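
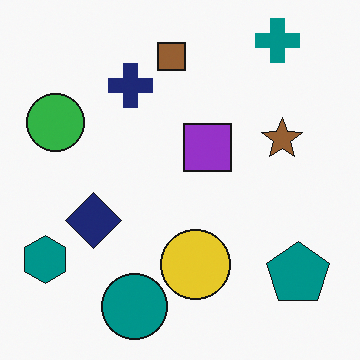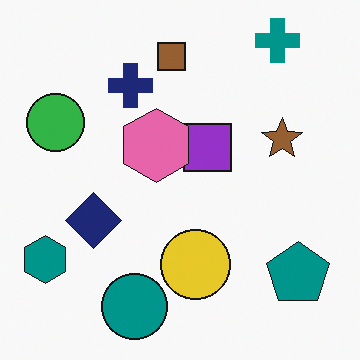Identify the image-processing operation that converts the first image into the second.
The second image is the first overlaid with an additional pink hexagon.

A pink hexagon appears in the second image that is absent from the first.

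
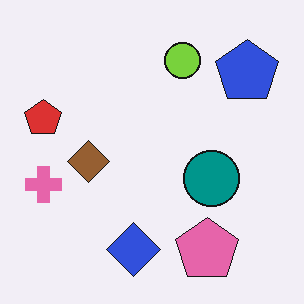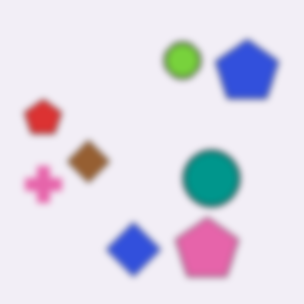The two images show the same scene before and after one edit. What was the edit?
The transformation is: moderately blurred.

Shape edges and outlines are uniformly softened across the whole image.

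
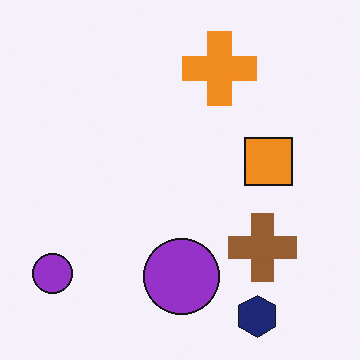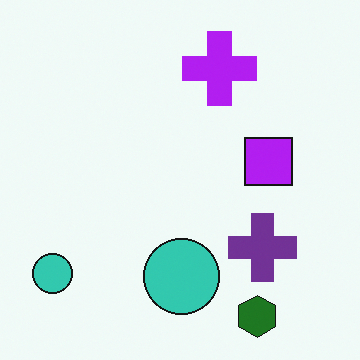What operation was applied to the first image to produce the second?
The image was hue-shifted by a large amount.

Every shape's color has rotated by the same amount around the hue wheel — a uniform hue shift.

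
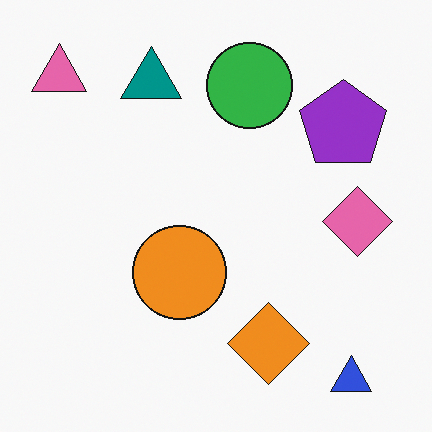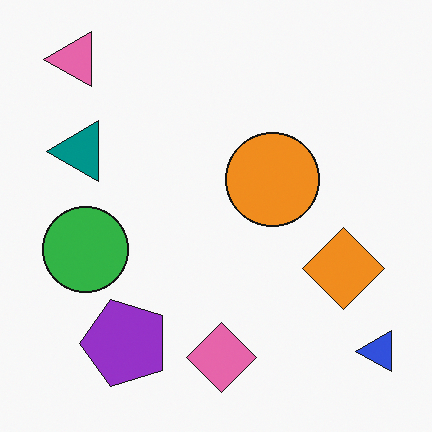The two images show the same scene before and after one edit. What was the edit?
The image was transposed (reflected across the top-left ↔ bottom-right diagonal).

Shapes have swapped their row and column positions — what was in the top-right is now in the bottom-left — a diagonal reflection.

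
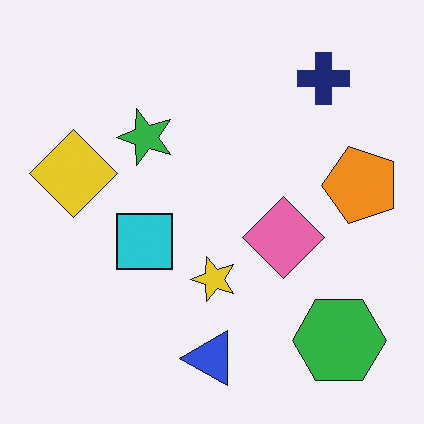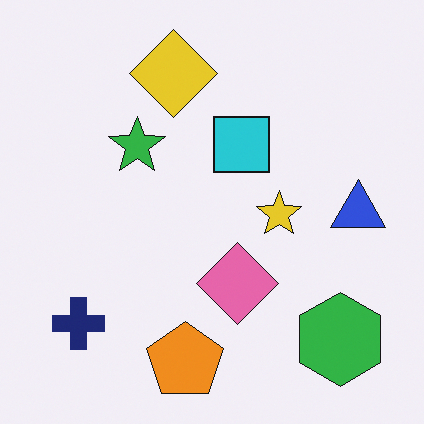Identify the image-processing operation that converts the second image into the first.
The first image is the second transposed (reflected across the top-left ↔ bottom-right diagonal).

Shapes have swapped their row and column positions — what was in the top-right is now in the bottom-left — a diagonal reflection.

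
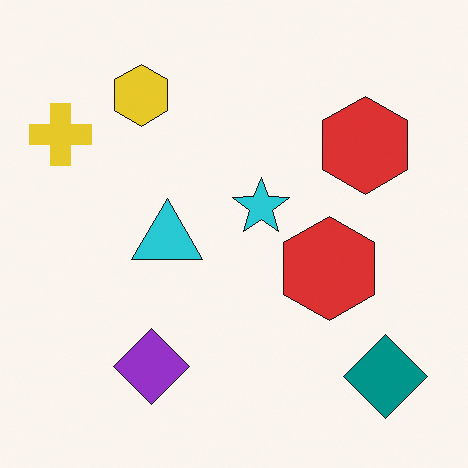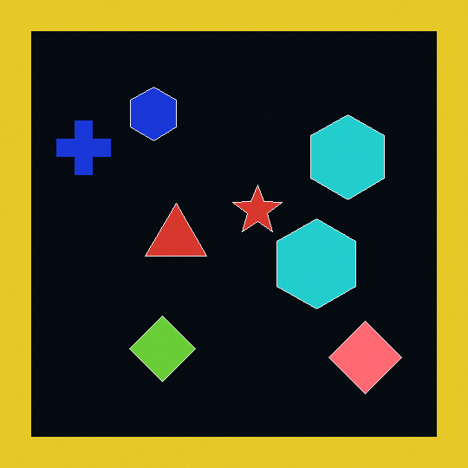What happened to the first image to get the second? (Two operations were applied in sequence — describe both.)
The second image is the first color-inverted (negative), then framed with a yellow border.

The light background has become dark and every shape's color is its complement — a photographic negative. A solid yellow frame runs around the edge of the second image, with the content slightly shrunk inside it.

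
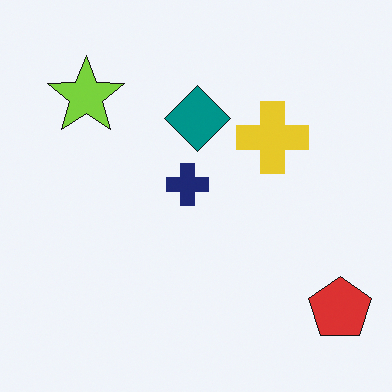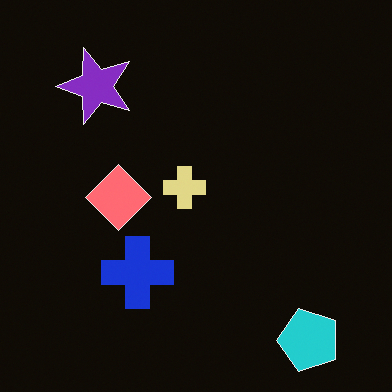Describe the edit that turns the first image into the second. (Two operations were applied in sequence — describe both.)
The second image is the first color-inverted (negative), then transposed (reflected across the top-left ↔ bottom-right diagonal).

The light background has become dark and every shape's color is its complement — a photographic negative. Shapes have swapped their row and column positions — what was in the top-right is now in the bottom-left — a diagonal reflection.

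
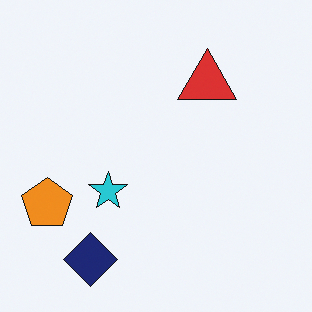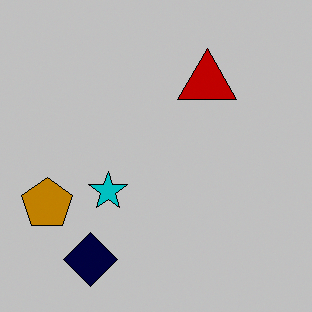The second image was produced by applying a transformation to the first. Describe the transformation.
This is the original image aggressively posterized.

Each flat color has snapped to a coarser quantized level — most visibly, the near-white background has dropped to a flat grey.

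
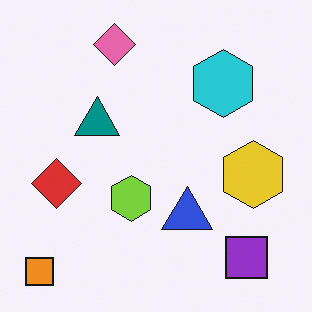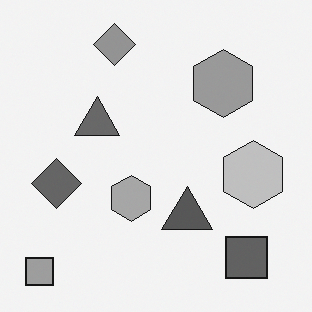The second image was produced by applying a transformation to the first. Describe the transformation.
Converted to grayscale.

All color is removed — every shape is now a shade of grey.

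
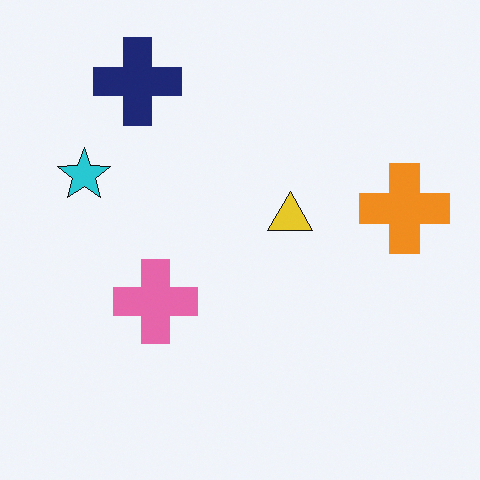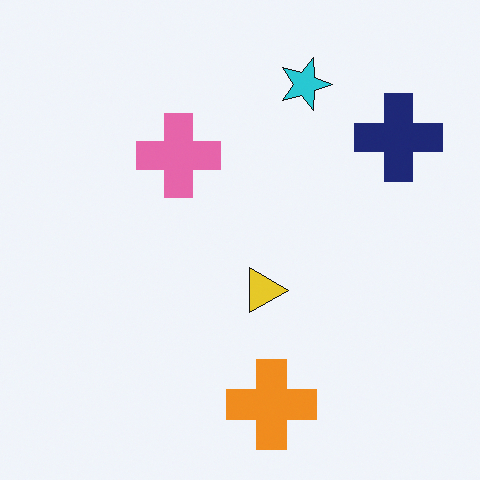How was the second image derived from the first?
The transformation is: rotated 90° clockwise.

The navy cross sits in the top-left of the first image and the top-right of the second — consistent with a whole-image 90° clockwise rotation.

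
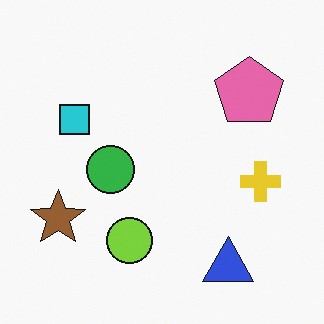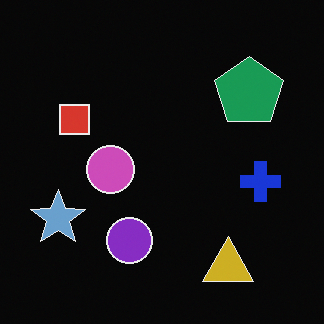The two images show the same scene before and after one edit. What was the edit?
This is the original image color-inverted (negative).

The light background has become dark and every shape's color is its complement — a photographic negative.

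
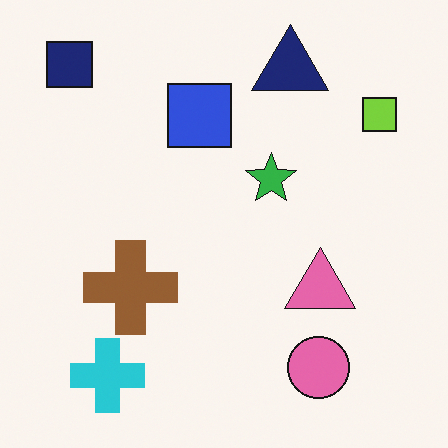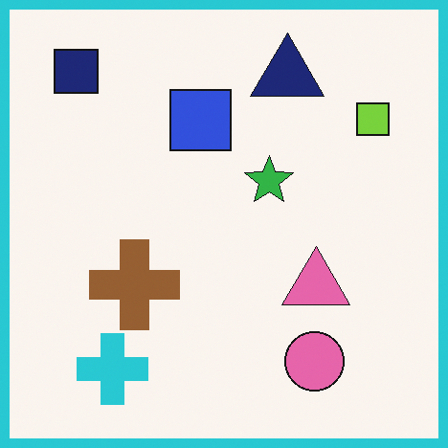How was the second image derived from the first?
It was framed with a cyan border.

A solid cyan frame runs around the edge of the second image, with the content slightly shrunk inside it.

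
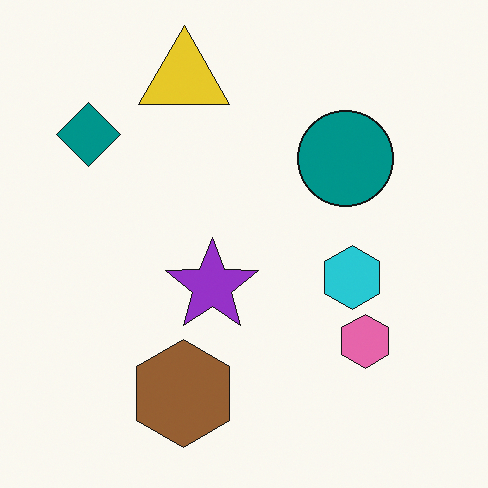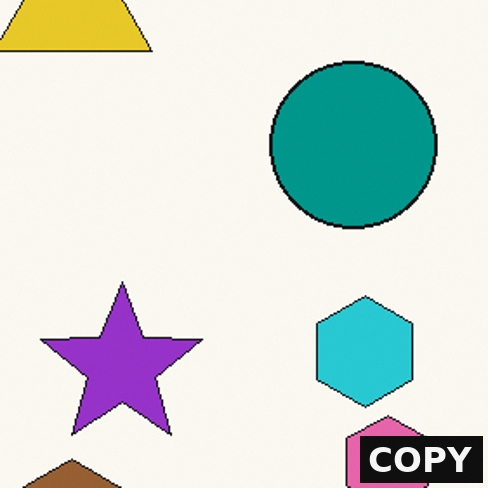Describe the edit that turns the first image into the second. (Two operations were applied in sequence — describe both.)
It was cropped to a noticeably smaller region and rescaled, then watermarked with the text "COPY" in the lower-right corner.

The visible shapes are larger and the field of view is narrower; shapes near the original edges may be partly or wholly outside the frame — a crop-and-rescale. A dark label reading "COPY" appears in the lower-right corner.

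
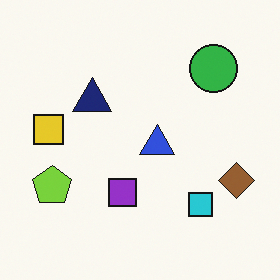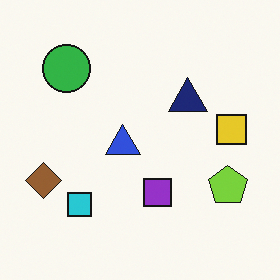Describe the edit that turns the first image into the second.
It was flipped horizontally (left ↔ right).

The brown diamond is in the right of the first image and the left of the second — shapes on opposite sides of the vertical midline have swapped in a mirror flip.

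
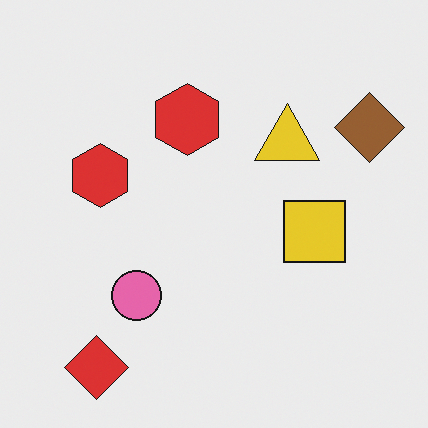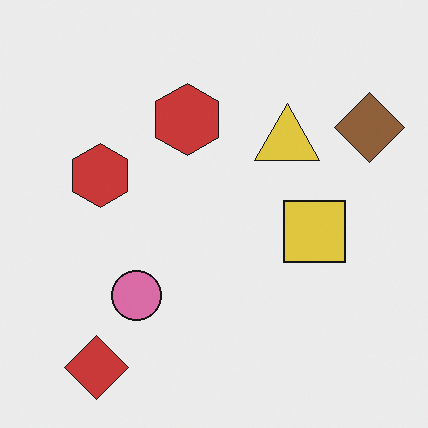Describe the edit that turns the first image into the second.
The transformation is: slightly desaturated.

All colors are more muted and greyish — a global saturation change.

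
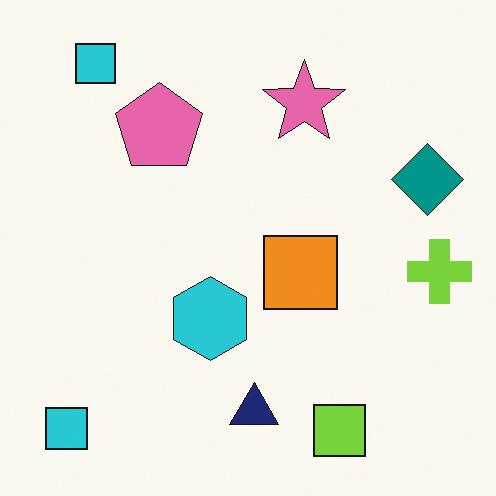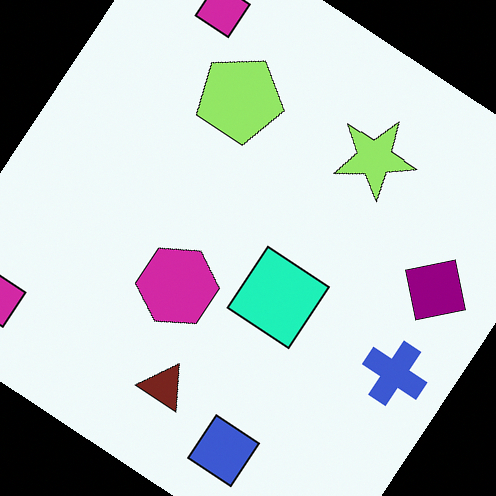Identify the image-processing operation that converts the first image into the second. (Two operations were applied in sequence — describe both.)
Rotated clockwise by a large amount — several tens of degrees, then hue-shifted by a moderate amount.

Every shape is tilted by the same angle and the image corners show triangular fill wedges — a whole-image rotation by a non-right angle. Every shape's color has rotated by the same amount around the hue wheel — a uniform hue shift.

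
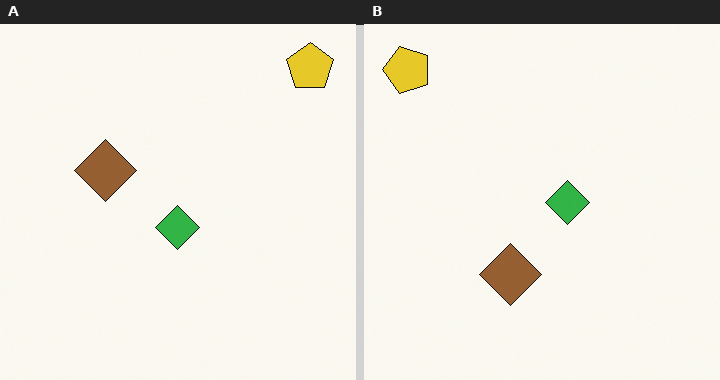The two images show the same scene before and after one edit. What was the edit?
The right (B) image is the left (A) rotated 90° counter-clockwise.

The yellow pentagon sits in the top-right of the left (A) image and the top-left of the right (B) — consistent with a whole-image 90° counter-clockwise rotation.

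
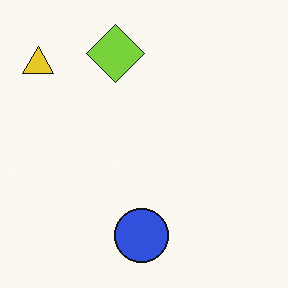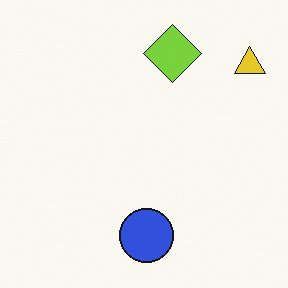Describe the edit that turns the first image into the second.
The image was flipped horizontally (left ↔ right).

The yellow triangle is in the top-left of the first image and the top-right of the second — shapes on opposite sides of the vertical midline have swapped in a mirror flip.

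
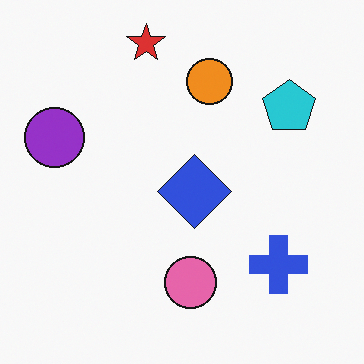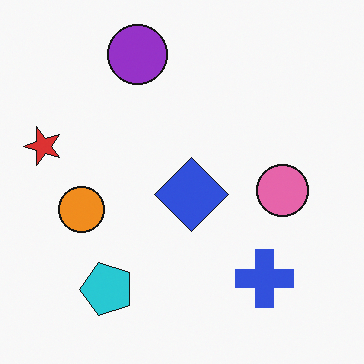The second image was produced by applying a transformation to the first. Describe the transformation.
The transformation is: transposed (reflected across the top-left ↔ bottom-right diagonal).

Shapes have swapped their row and column positions — what was in the top-right is now in the bottom-left — a diagonal reflection.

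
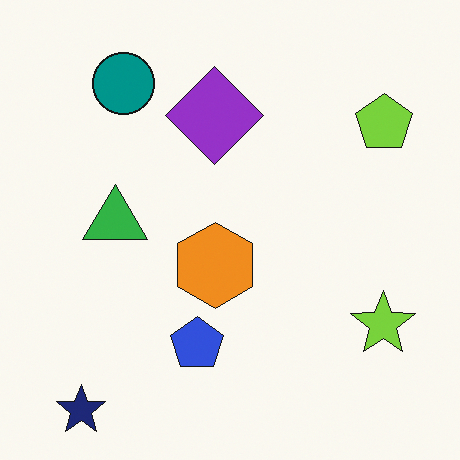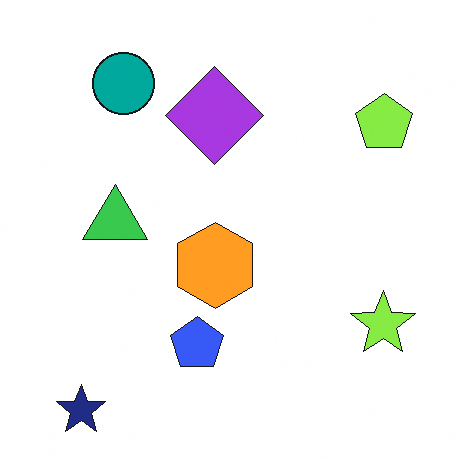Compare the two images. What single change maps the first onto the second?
The second image is the first brightened a little.

Every pixel — background and shapes alike — is uniformly brightened.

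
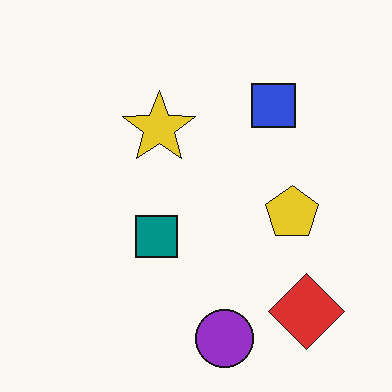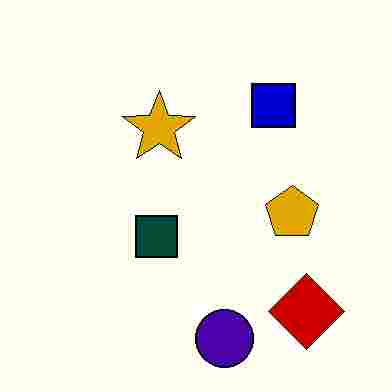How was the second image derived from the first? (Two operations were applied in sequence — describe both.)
Given much higher contrast, then heavily JPEG-compressed with obvious blocking artifacts.

Tones are pushed away from mid-grey across the whole image — a global contrast change. Blocky 8×8 compression artifacts appear around shape edges and the flat background shows ringing — characteristic JPEG degradation.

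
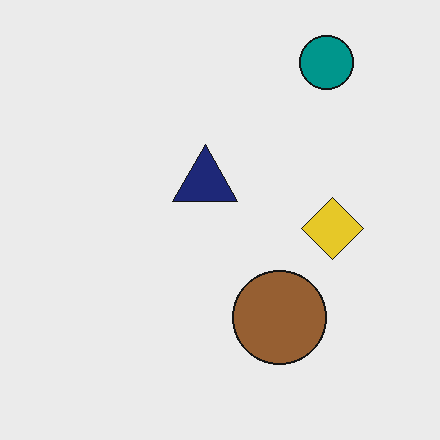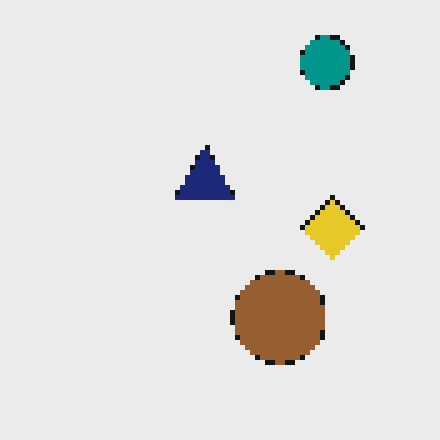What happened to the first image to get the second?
It was lightly pixelated (a mild mosaic effect).

Shapes are reduced to large square blocks; fine edges and outlines are lost — a downscale-then-upscale (mosaic) effect.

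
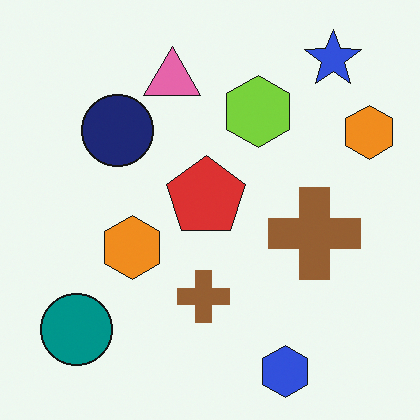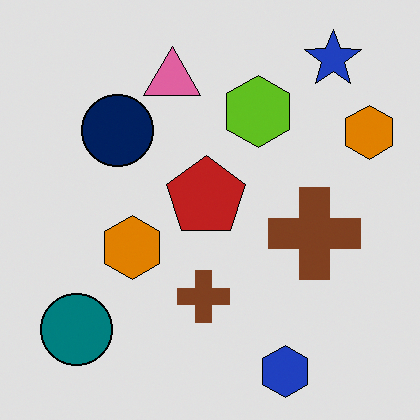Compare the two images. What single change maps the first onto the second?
The image was moderately posterized.

Each flat color has snapped to a coarser quantized level — most visibly, the near-white background has dropped to a flat grey.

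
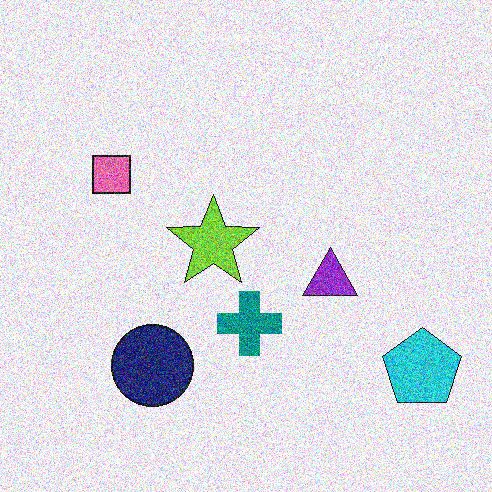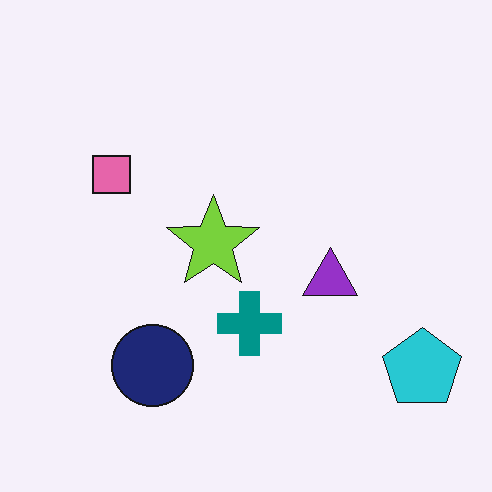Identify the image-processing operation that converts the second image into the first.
It was degraded with a thick layer of grain.

Random speckle covers the whole image, including the flat background.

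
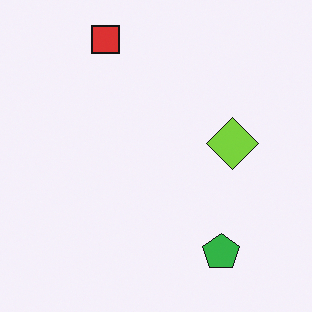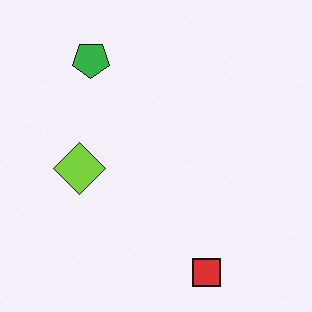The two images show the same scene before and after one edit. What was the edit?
Rotated 180°.

The red square sits in the top of the first image and the bottom of the second — consistent with a whole-image 180° rotation.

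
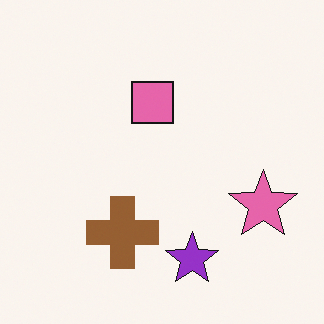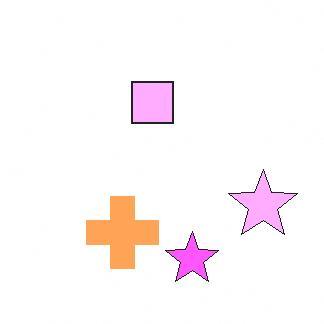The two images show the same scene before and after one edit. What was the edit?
It was noticeably brightened.

Every pixel — background and shapes alike — is uniformly brightened.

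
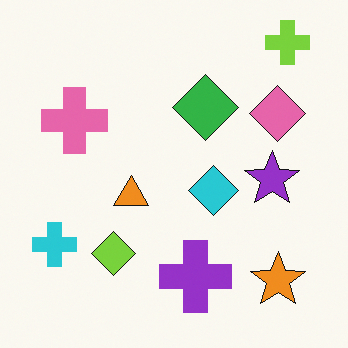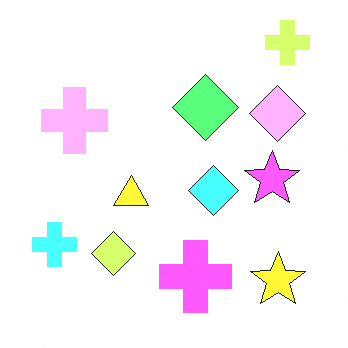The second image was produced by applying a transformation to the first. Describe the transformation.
The second image is the first noticeably brightened.

Every pixel — background and shapes alike — is uniformly brightened.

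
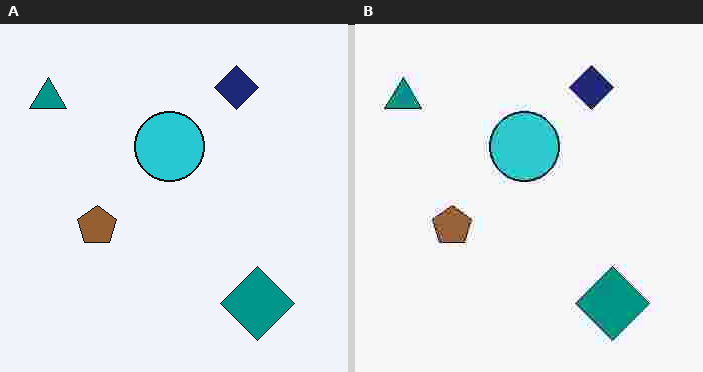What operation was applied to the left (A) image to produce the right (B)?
Degraded with heavy JPEG compression.

Blocky 8×8 compression artifacts appear around shape edges and the flat background shows ringing — characteristic JPEG degradation.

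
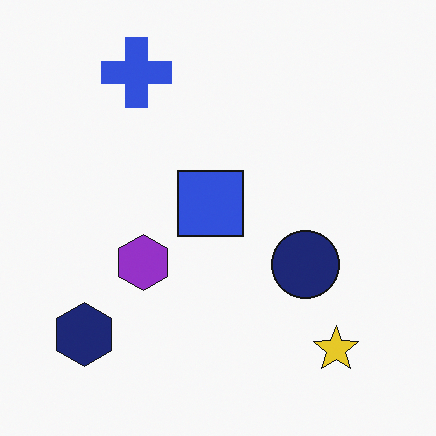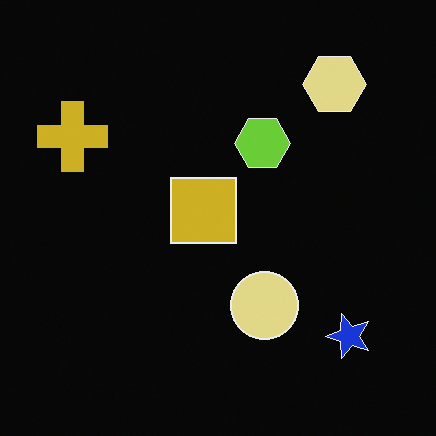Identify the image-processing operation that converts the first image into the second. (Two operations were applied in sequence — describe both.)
The transformation is: transposed (reflected across the top-left ↔ bottom-right diagonal), then color-inverted (negative).

Shapes have swapped their row and column positions — what was in the top-right is now in the bottom-left — a diagonal reflection. The light background has become dark and every shape's color is its complement — a photographic negative.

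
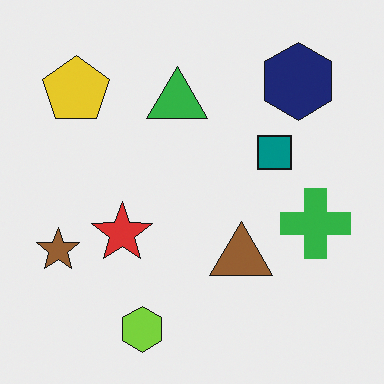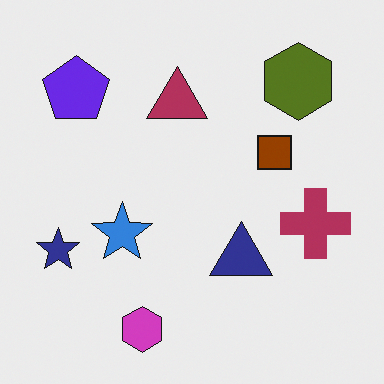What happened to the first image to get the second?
This is the original image hue-shifted through roughly half the color wheel.

Every shape's color has rotated by the same amount around the hue wheel — a uniform hue shift.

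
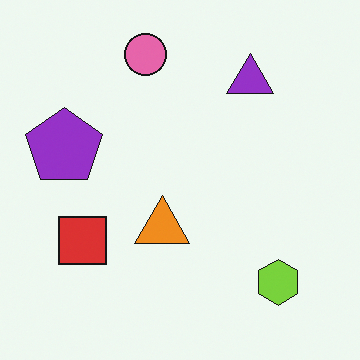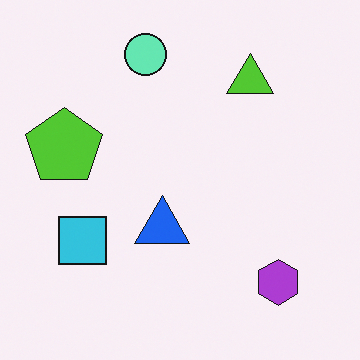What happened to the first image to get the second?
The second image is the first hue-shifted through roughly half the color wheel.

Every shape's color has rotated by the same amount around the hue wheel — a uniform hue shift.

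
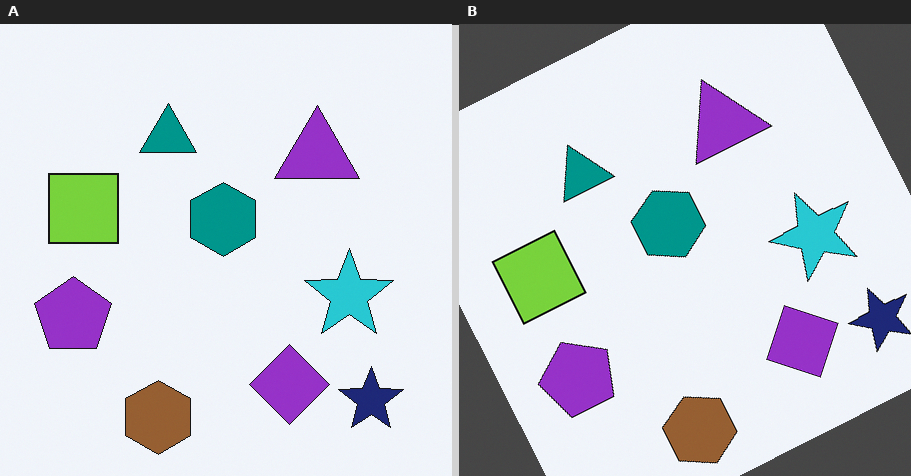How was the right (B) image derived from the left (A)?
It was rotated counter-clockwise by a clearly visible amount.

Every shape is tilted by the same angle and the image corners show triangular fill wedges — a whole-image rotation by a non-right angle.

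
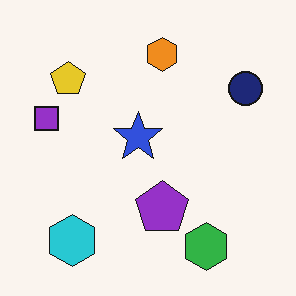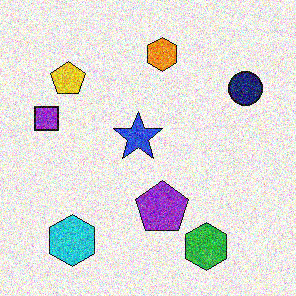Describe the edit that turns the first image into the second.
The image was degraded with a thick layer of grain.

Random speckle covers the whole image, including the flat background.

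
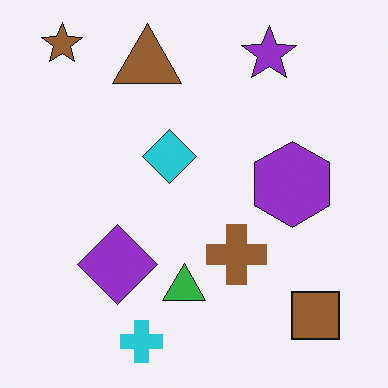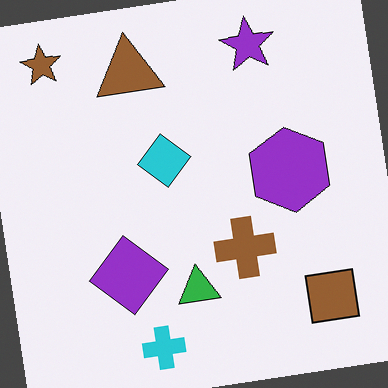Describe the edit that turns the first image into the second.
It was rotated counter-clockwise by a small amount.

Every shape is tilted by the same angle and the image corners show triangular fill wedges — a whole-image rotation by a non-right angle.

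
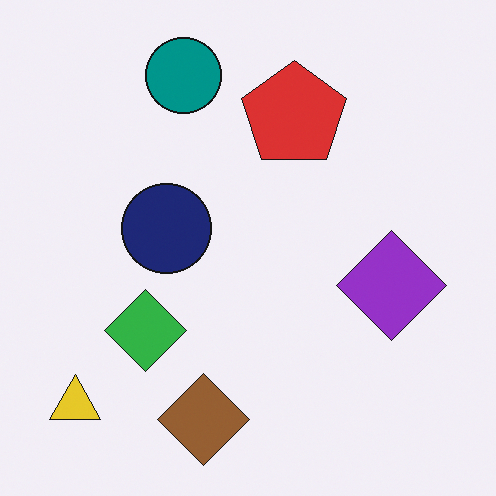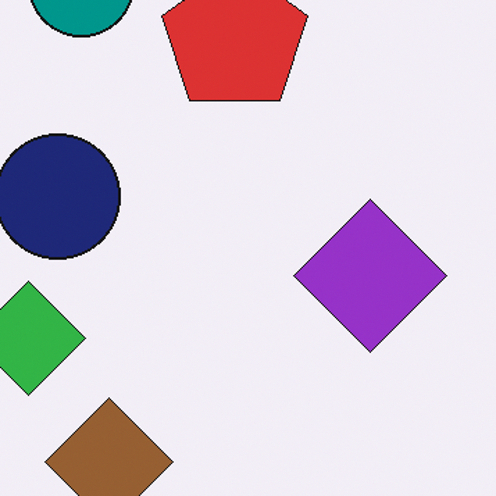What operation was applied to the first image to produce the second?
It was cropped to a modestly smaller region and rescaled.

The visible shapes are larger and the field of view is narrower; shapes near the original edges may be partly or wholly outside the frame — a crop-and-rescale.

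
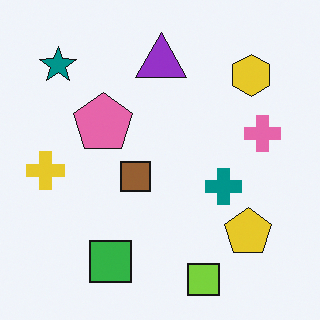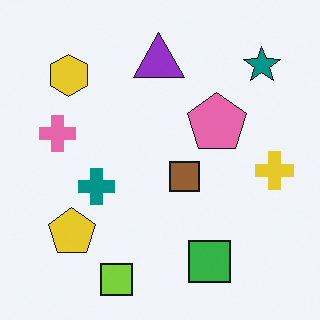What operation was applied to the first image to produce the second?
The transformation is: flipped horizontally (left ↔ right).

The yellow cross is in the left of the first image and the right of the second — shapes on opposite sides of the vertical midline have swapped in a mirror flip.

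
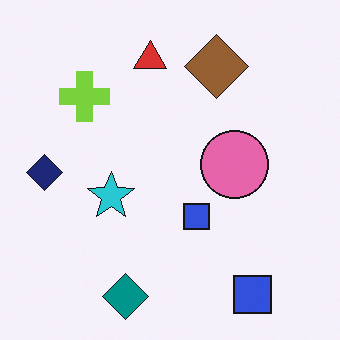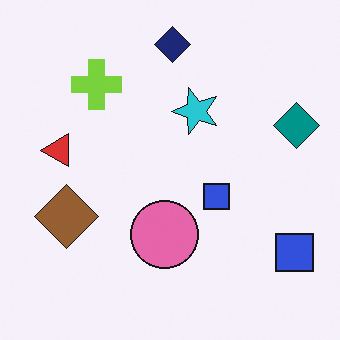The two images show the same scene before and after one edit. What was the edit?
The second image is the first transposed (reflected across the top-left ↔ bottom-right diagonal).

Shapes have swapped their row and column positions — what was in the top-right is now in the bottom-left — a diagonal reflection.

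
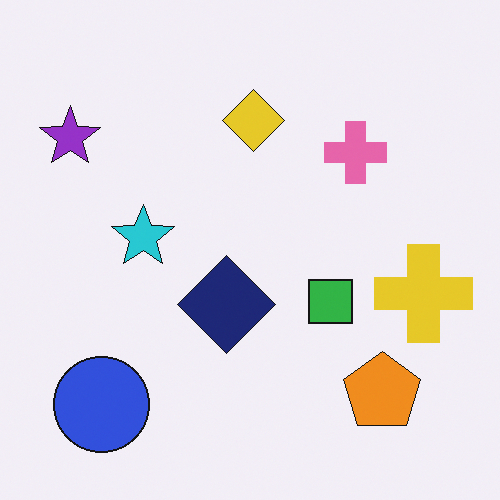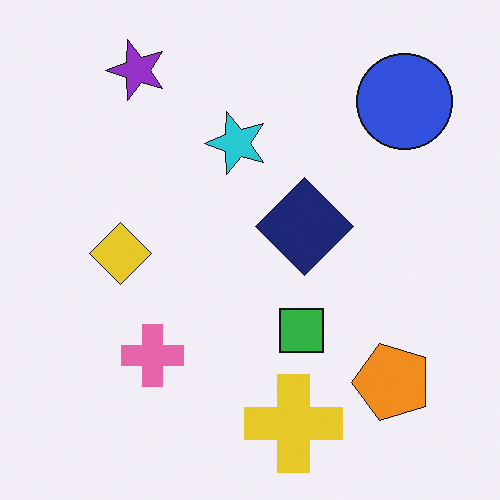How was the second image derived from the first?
It was transposed (reflected across the top-left ↔ bottom-right diagonal).

Shapes have swapped their row and column positions — what was in the top-right is now in the bottom-left — a diagonal reflection.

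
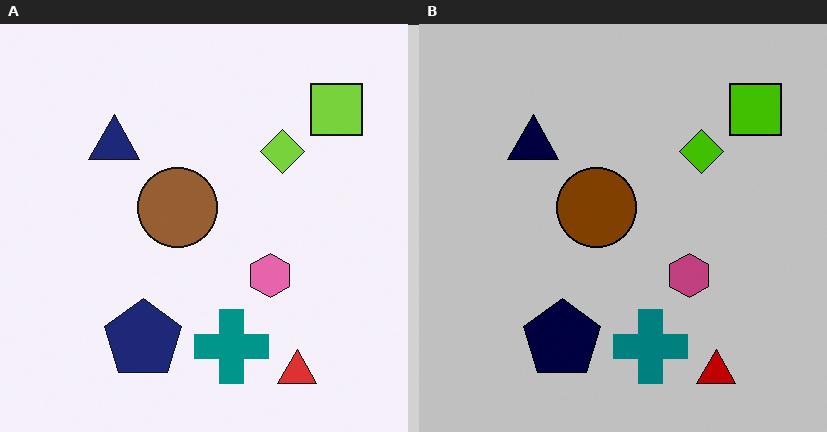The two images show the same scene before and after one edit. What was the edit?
It was aggressively posterized.

Each flat color has snapped to a coarser quantized level — most visibly, the near-white background has dropped to a flat grey.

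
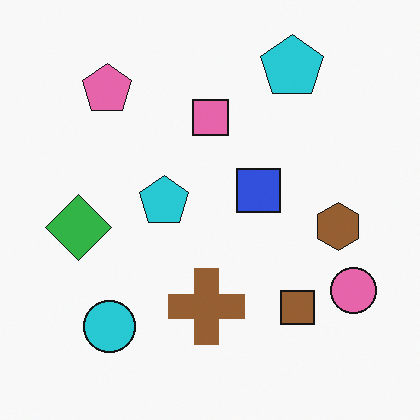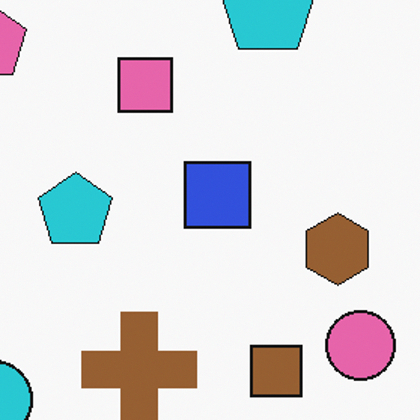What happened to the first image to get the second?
It was cropped to a modestly smaller region and rescaled.

The visible shapes are larger and the field of view is narrower; shapes near the original edges may be partly or wholly outside the frame — a crop-and-rescale.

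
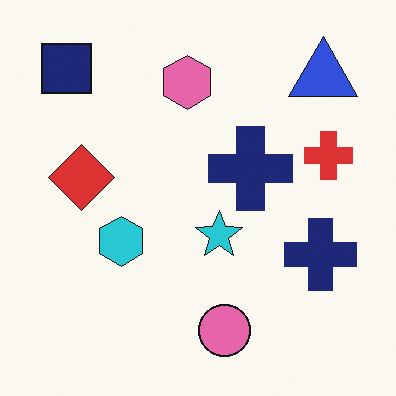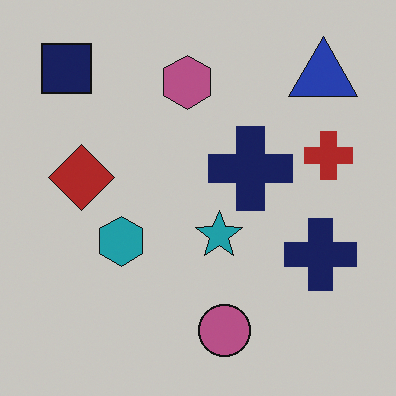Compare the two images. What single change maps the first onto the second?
This is the original image slightly darkened.

Every pixel — background and shapes alike — is uniformly darkened.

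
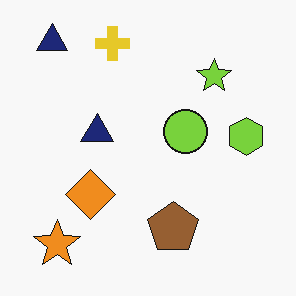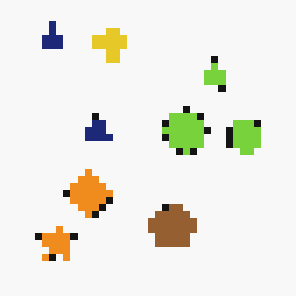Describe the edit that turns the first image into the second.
It was pixelated into visible square blocks.

Shapes are reduced to large square blocks; fine edges and outlines are lost — a downscale-then-upscale (mosaic) effect.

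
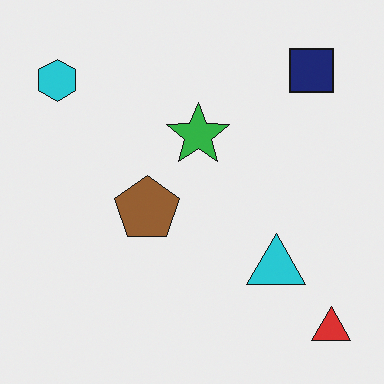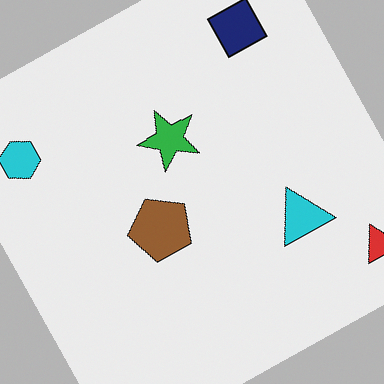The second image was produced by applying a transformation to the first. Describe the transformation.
The image was rotated counter-clockwise by a moderate amount.

Every shape is tilted by the same angle and the image corners show triangular fill wedges — a whole-image rotation by a non-right angle.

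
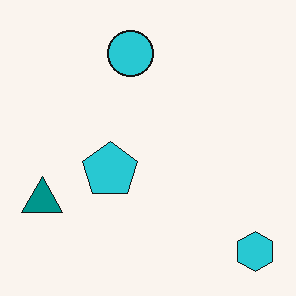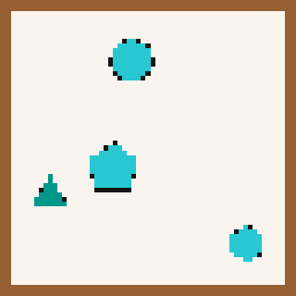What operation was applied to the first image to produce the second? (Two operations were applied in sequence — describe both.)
This is the original image lightly pixelated (a mild mosaic effect), then framed with a brown border.

Shapes are reduced to large square blocks; fine edges and outlines are lost — a downscale-then-upscale (mosaic) effect. A solid brown frame runs around the edge of the second image, with the content slightly shrunk inside it.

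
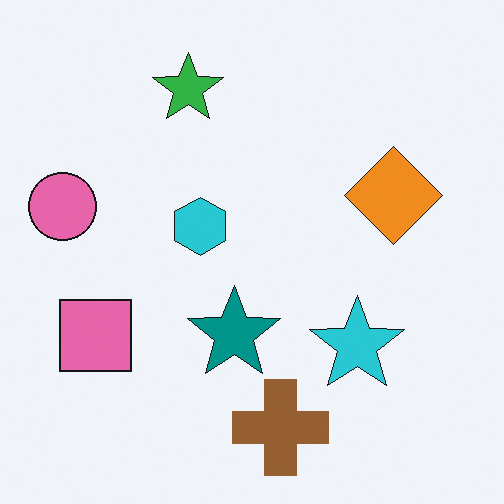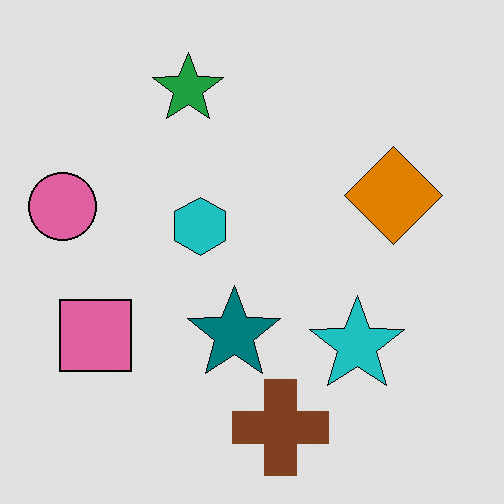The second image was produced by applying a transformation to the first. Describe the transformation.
Moderately posterized.

Each flat color has snapped to a coarser quantized level — most visibly, the near-white background has dropped to a flat grey.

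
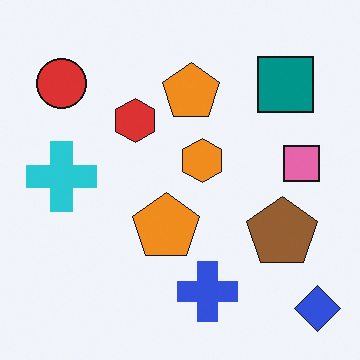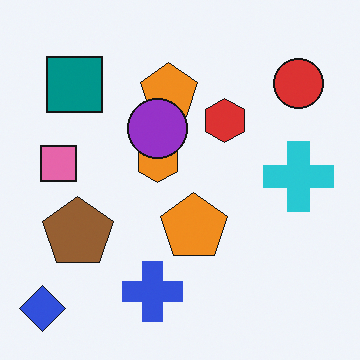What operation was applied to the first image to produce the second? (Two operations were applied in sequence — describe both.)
The image was flipped horizontally (left ↔ right), then overlaid with an additional purple circle.

The blue diamond is in the bottom-right of the first image and the bottom-left of the second — shapes on opposite sides of the vertical midline have swapped in a mirror flip. A purple circle appears in the second image that is absent from the first.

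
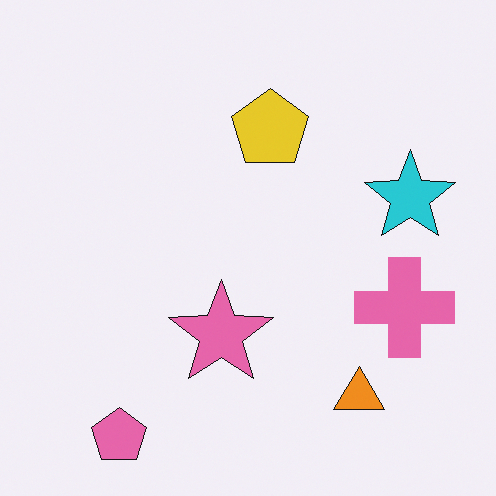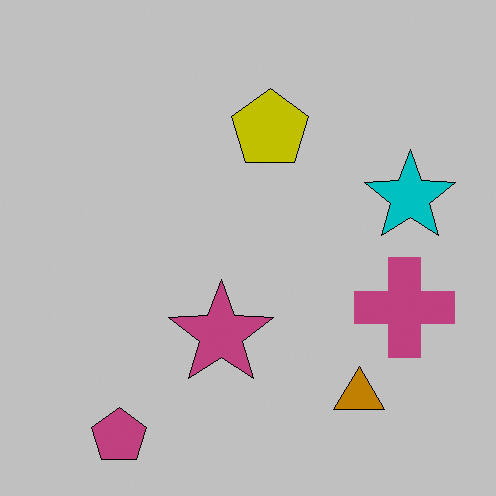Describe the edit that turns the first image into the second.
The second image is the first heavily posterized to just a handful of flat colors.

Each flat color has snapped to a coarser quantized level — most visibly, the near-white background has dropped to a flat grey.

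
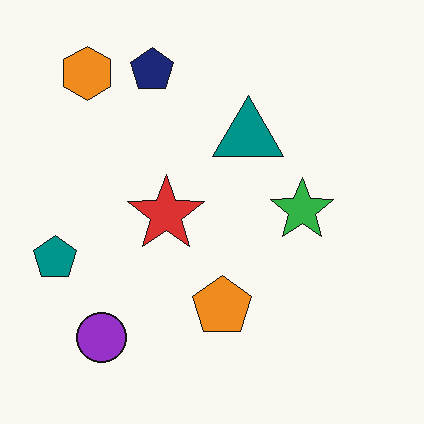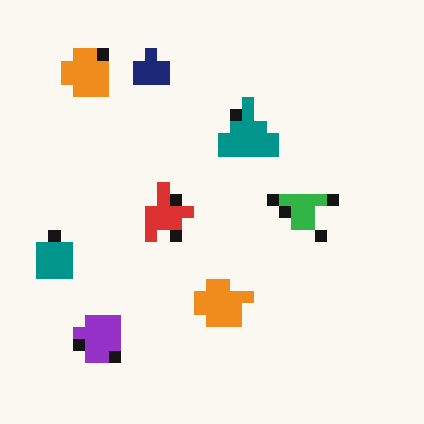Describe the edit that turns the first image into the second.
It was coarsely pixelated.

Shapes are reduced to large square blocks; fine edges and outlines are lost — a downscale-then-upscale (mosaic) effect.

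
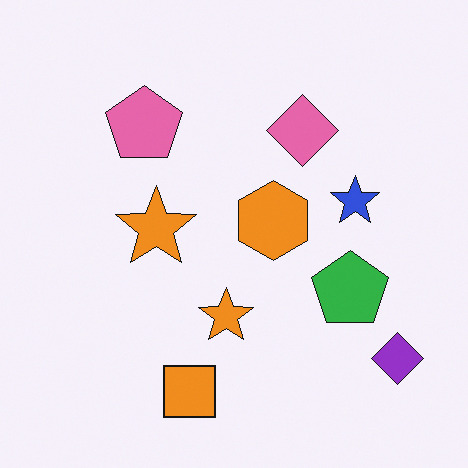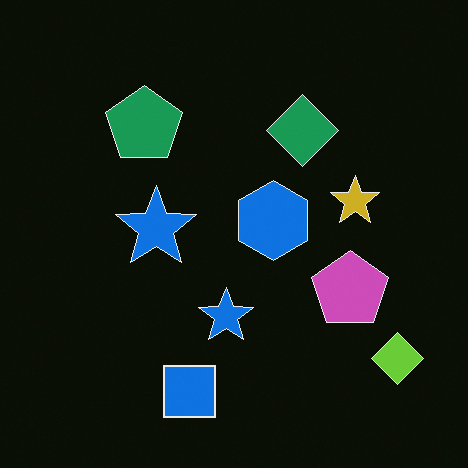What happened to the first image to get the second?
Color-inverted (negative).

The light background has become dark and every shape's color is its complement — a photographic negative.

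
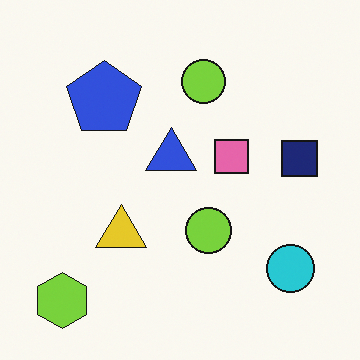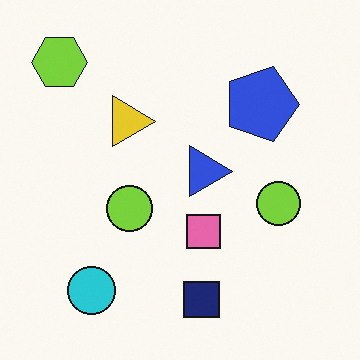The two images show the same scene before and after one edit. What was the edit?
Rotated 90° clockwise.

The lime hexagon sits in the bottom-left of the first image and the top-left of the second — consistent with a whole-image 90° clockwise rotation.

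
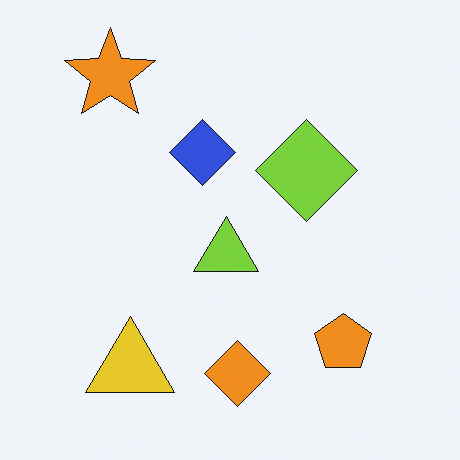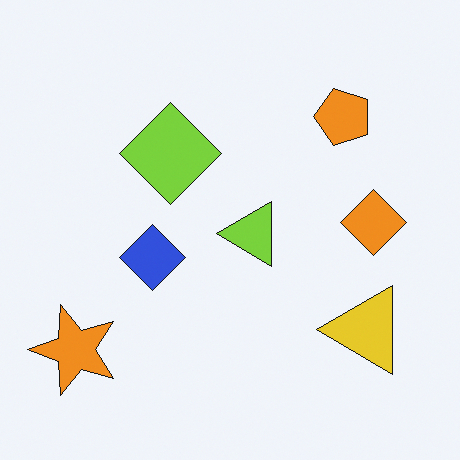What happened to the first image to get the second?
The transformation is: rotated 90° counter-clockwise.

The orange star sits in the top-left of the first image and the bottom-left of the second — consistent with a whole-image 90° counter-clockwise rotation.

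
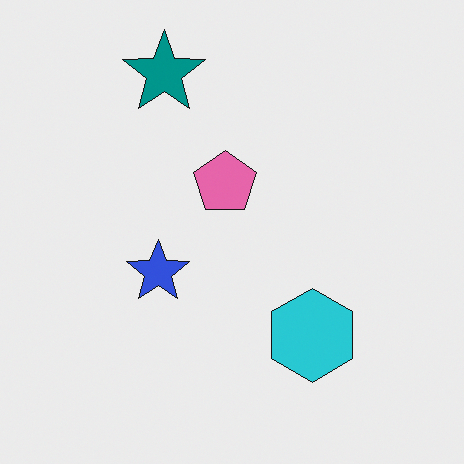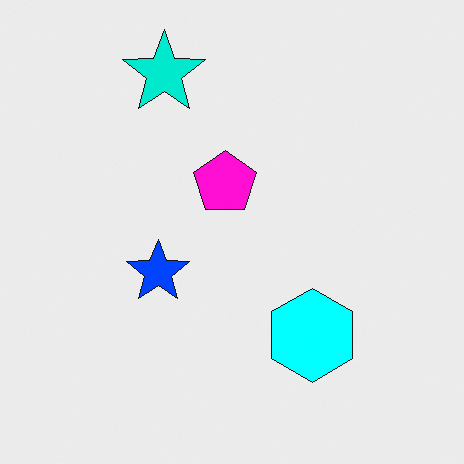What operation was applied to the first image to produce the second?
Made much more vivid (saturation change).

All colors are more vivid — a global saturation change.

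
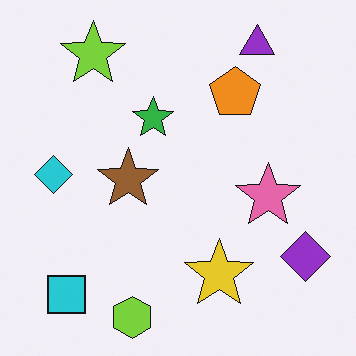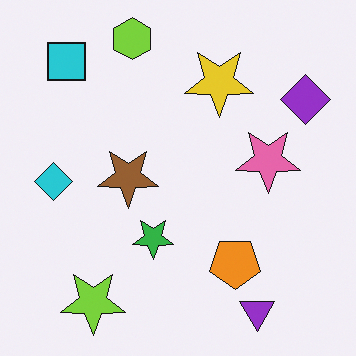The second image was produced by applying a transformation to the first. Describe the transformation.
It was flipped vertically (top ↔ bottom).

The lime hexagon is in the bottom of the first image and the top of the second — shapes on opposite sides of the horizontal midline have swapped in a mirror flip.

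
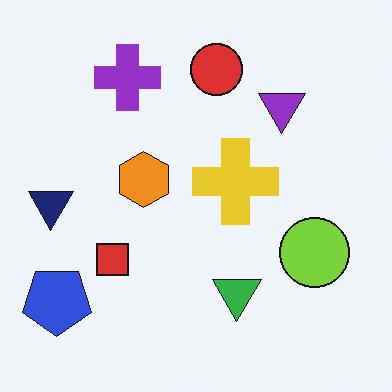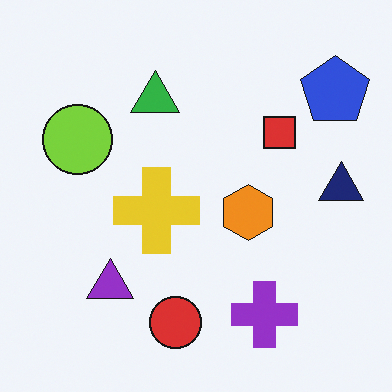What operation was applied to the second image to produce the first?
This is the original image rotated 180°.

The blue pentagon sits in the top-right of the second image and the bottom-left of the first — consistent with a whole-image 180° rotation.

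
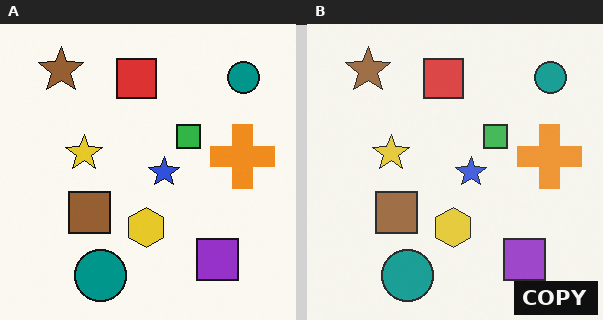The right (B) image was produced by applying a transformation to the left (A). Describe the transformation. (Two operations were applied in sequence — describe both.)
It was given slightly reduced contrast, then watermarked with the text "COPY" in the lower-right corner.

Tones are pushed toward mid-grey across the whole image — a global contrast change. A dark label reading "COPY" appears in the lower-right corner.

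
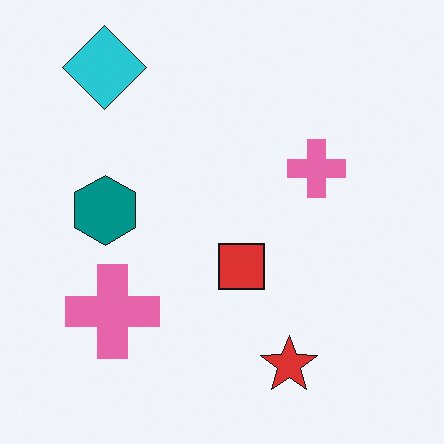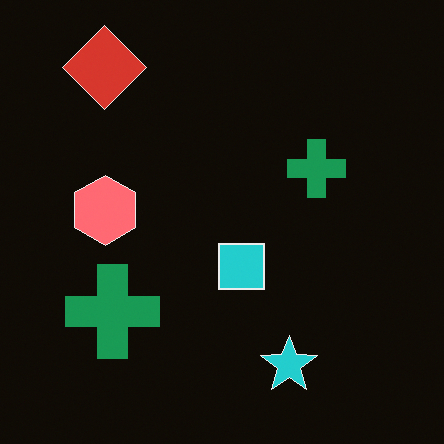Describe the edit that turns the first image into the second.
The second image is the first color-inverted (negative).

The light background has become dark and every shape's color is its complement — a photographic negative.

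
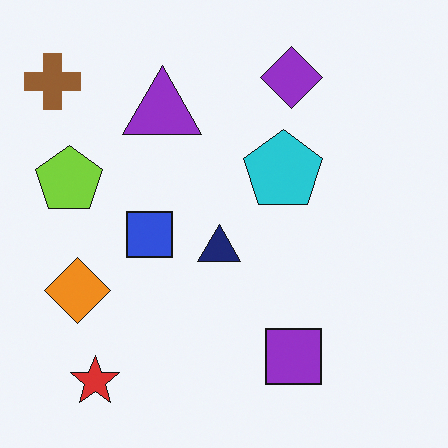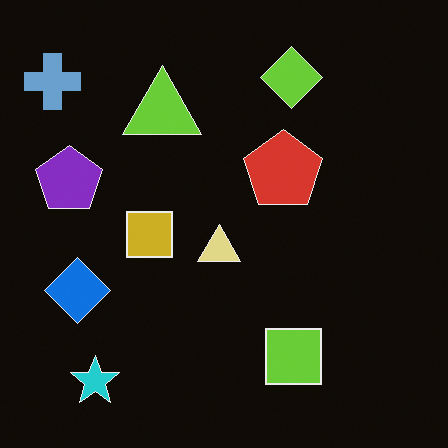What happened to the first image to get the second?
The transformation is: color-inverted (negative).

The light background has become dark and every shape's color is its complement — a photographic negative.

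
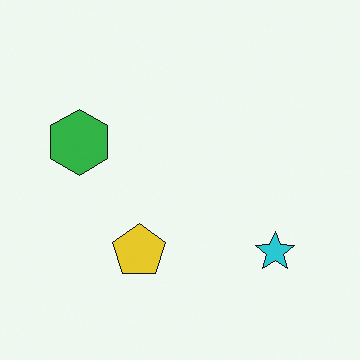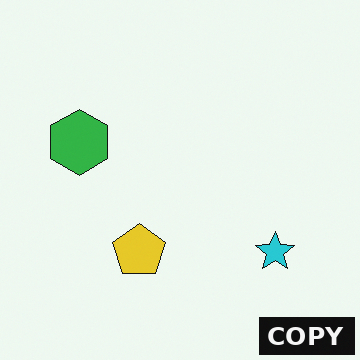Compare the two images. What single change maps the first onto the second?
The transformation is: watermarked with the text "COPY" in the lower-right corner.

A dark label reading "COPY" appears in the lower-right corner.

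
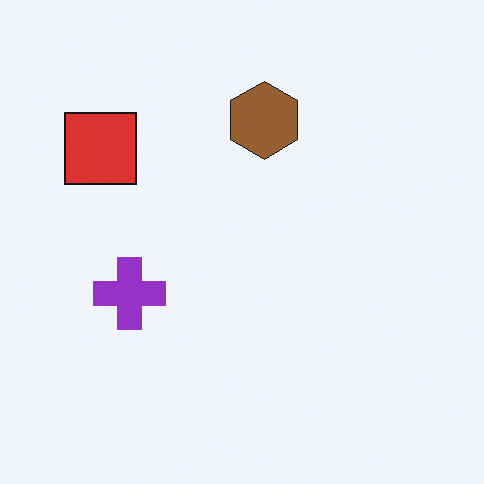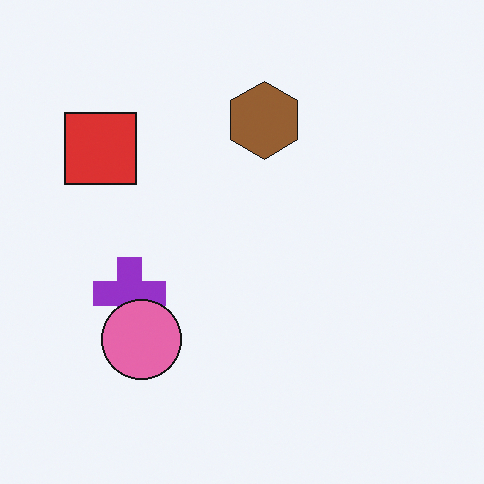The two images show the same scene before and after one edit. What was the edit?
This is the original image overlaid with an additional pink circle.

A pink circle appears in the second image that is absent from the first.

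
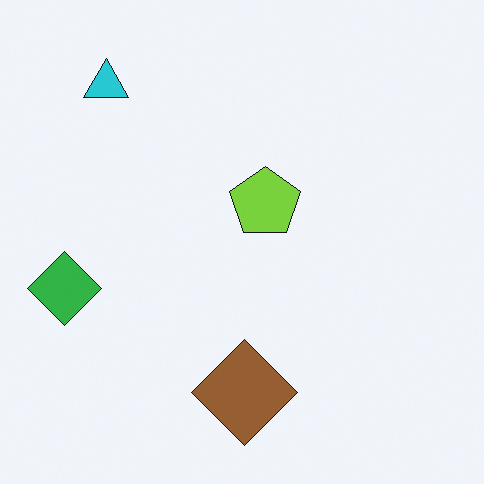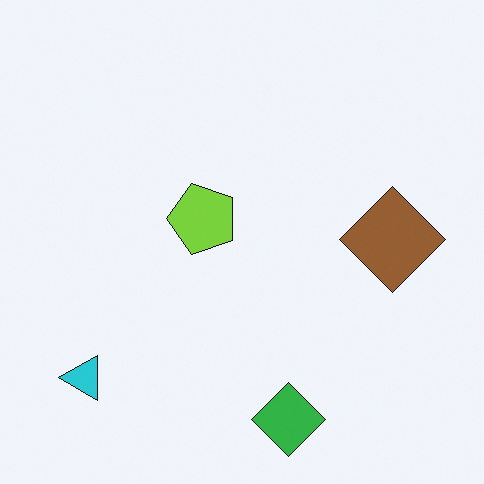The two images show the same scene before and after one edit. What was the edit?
This is the original image rotated 90° counter-clockwise.

The cyan triangle sits in the top-left of the first image and the bottom-left of the second — consistent with a whole-image 90° counter-clockwise rotation.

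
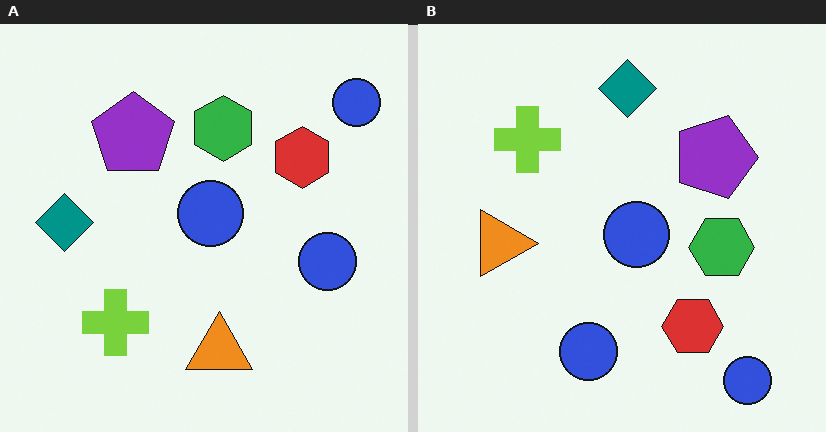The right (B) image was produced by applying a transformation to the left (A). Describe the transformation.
This is the original image rotated 90° clockwise.

The teal diamond sits in the left of the left (A) image and the top of the right (B) — consistent with a whole-image 90° clockwise rotation.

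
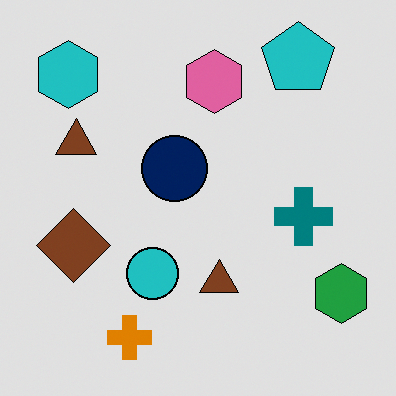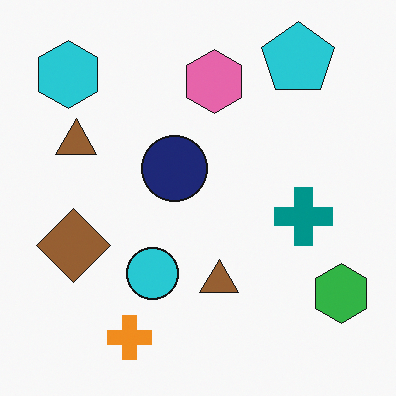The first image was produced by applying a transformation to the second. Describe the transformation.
Moderately posterized.

Each flat color has snapped to a coarser quantized level — most visibly, the near-white background has dropped to a flat grey.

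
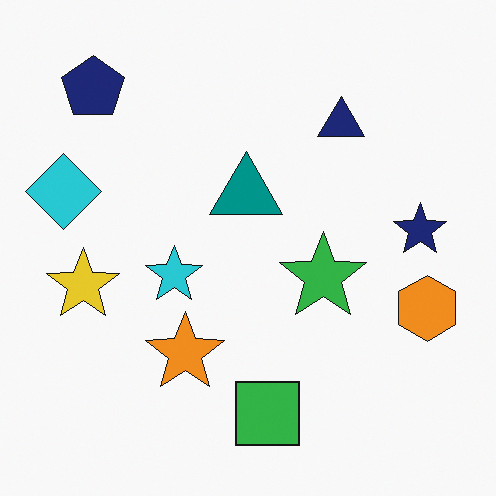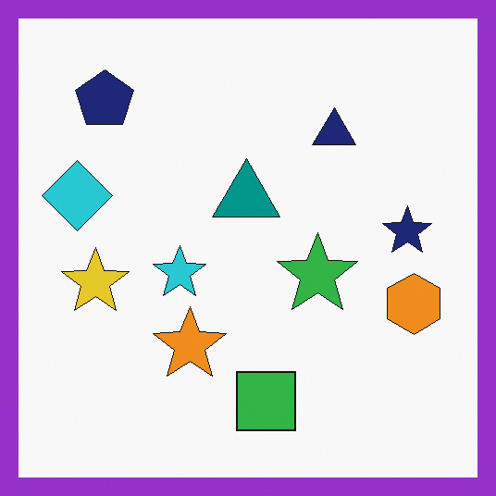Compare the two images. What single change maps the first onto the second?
Framed with a purple border.

A solid purple frame runs around the edge of the second image, with the content slightly shrunk inside it.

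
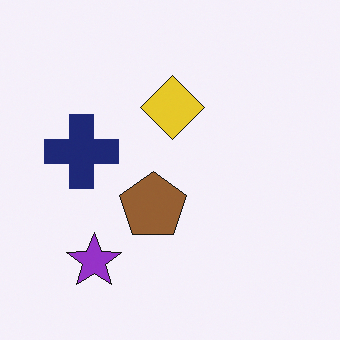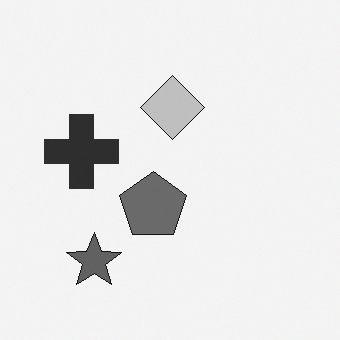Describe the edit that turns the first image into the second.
It was converted to grayscale.

All color is removed — every shape is now a shade of grey.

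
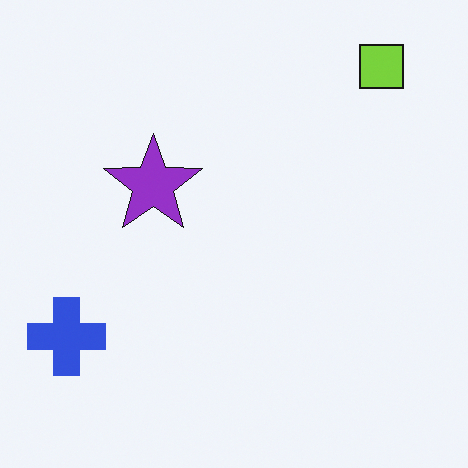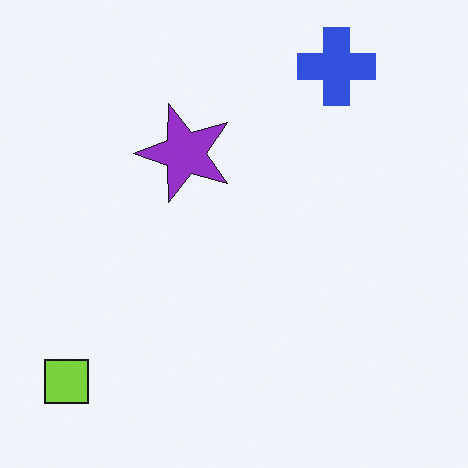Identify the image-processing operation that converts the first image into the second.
The second image is the first transposed (reflected across the top-left ↔ bottom-right diagonal).

Shapes have swapped their row and column positions — what was in the top-right is now in the bottom-left — a diagonal reflection.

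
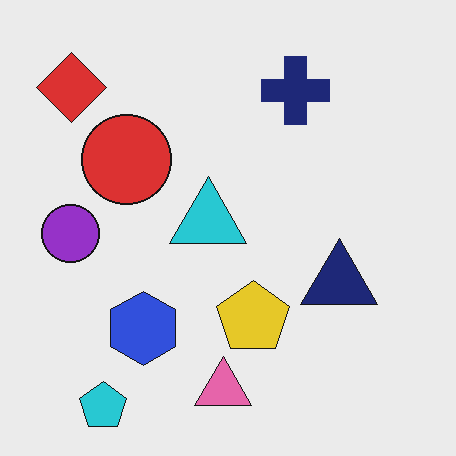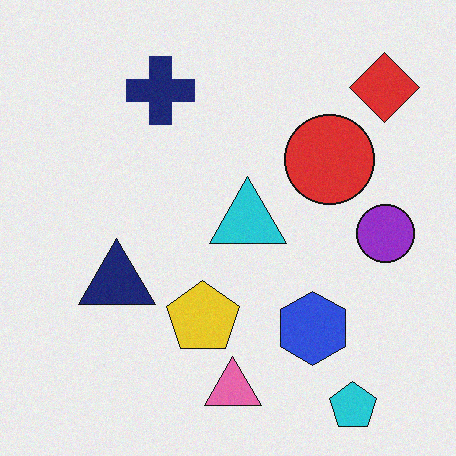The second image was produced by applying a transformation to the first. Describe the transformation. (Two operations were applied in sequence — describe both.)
This is the original image flipped horizontally (left ↔ right), then degraded with a light layer of grain.

The purple circle is in the left of the first image and the right of the second — shapes on opposite sides of the vertical midline have swapped in a mirror flip. Random speckle covers the whole image, including the flat background.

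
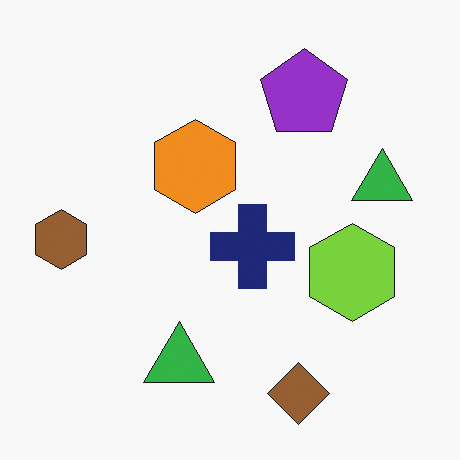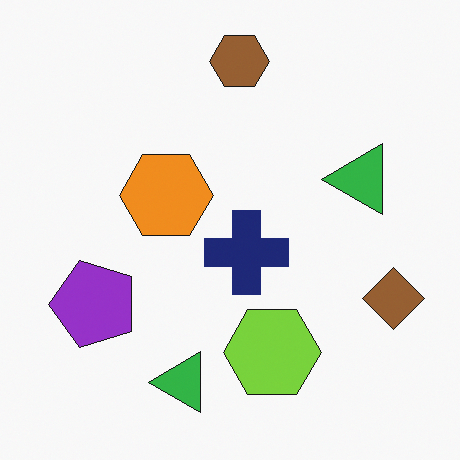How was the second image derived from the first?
Transposed (reflected across the top-left ↔ bottom-right diagonal).

Shapes have swapped their row and column positions — what was in the top-right is now in the bottom-left — a diagonal reflection.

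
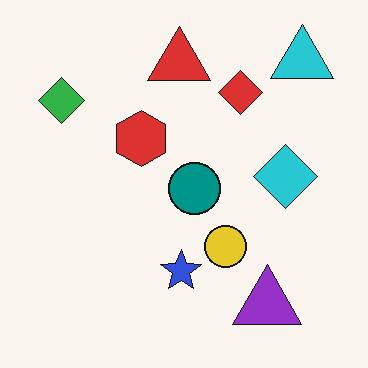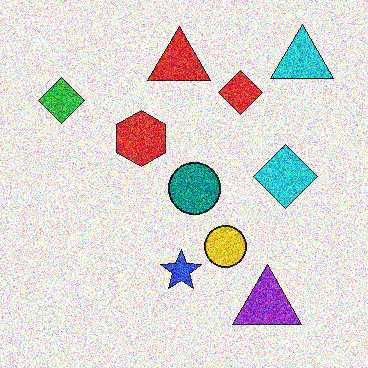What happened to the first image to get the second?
This is the original image degraded with heavy additive noise.

Random speckle covers the whole image, including the flat background.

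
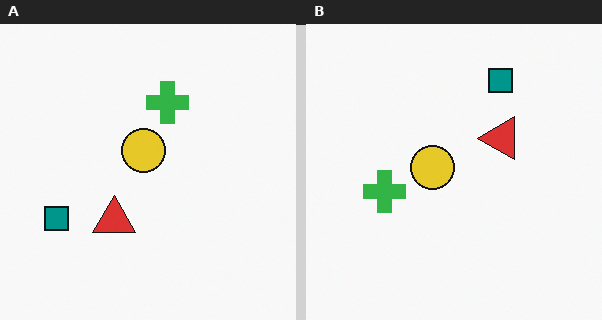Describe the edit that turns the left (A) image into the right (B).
The transformation is: transposed (reflected across the top-left ↔ bottom-right diagonal).

Shapes have swapped their row and column positions — what was in the top-right is now in the bottom-left — a diagonal reflection.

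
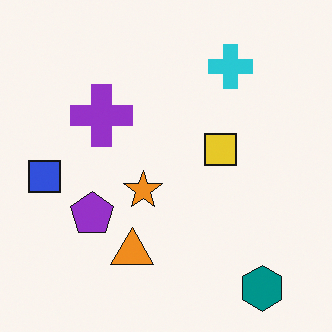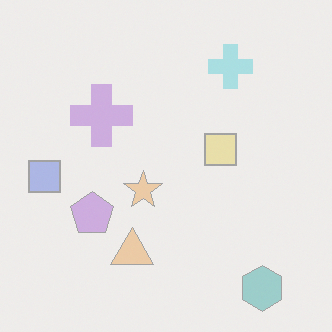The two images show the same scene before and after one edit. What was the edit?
It was given much lower contrast.

Tones are pushed toward mid-grey across the whole image — a global contrast change.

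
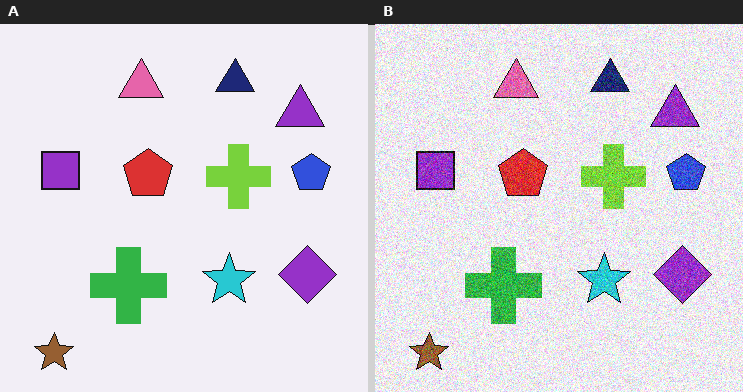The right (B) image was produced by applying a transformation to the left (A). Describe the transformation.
This is the original image degraded with a thick layer of grain.

Random speckle covers the whole image, including the flat background.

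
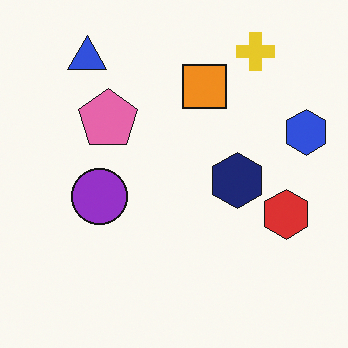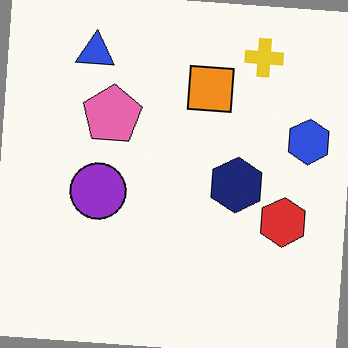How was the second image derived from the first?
It was rotated clockwise by a few degrees.

Every shape is tilted by the same angle and the image corners show triangular fill wedges — a whole-image rotation by a non-right angle.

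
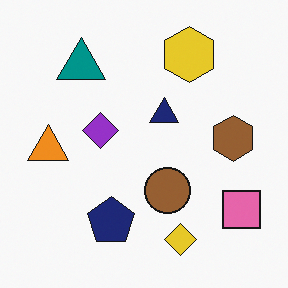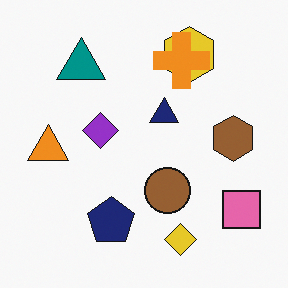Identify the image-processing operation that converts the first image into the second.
The second image is the first overlaid with an additional orange cross.

An orange cross appears in the second image that is absent from the first.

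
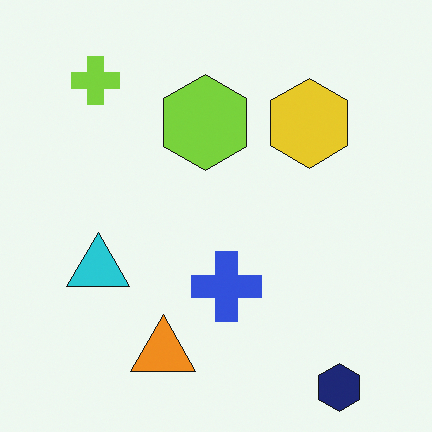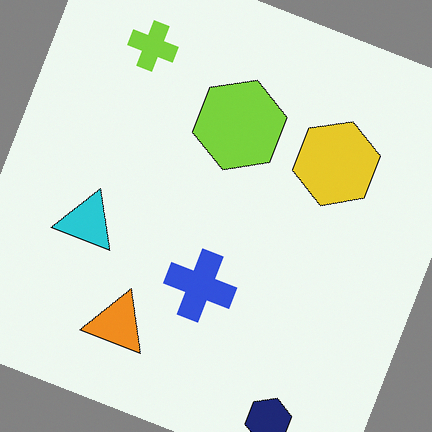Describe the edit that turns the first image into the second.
The transformation is: rotated clockwise by a clearly visible amount.

Every shape is tilted by the same angle and the image corners show triangular fill wedges — a whole-image rotation by a non-right angle.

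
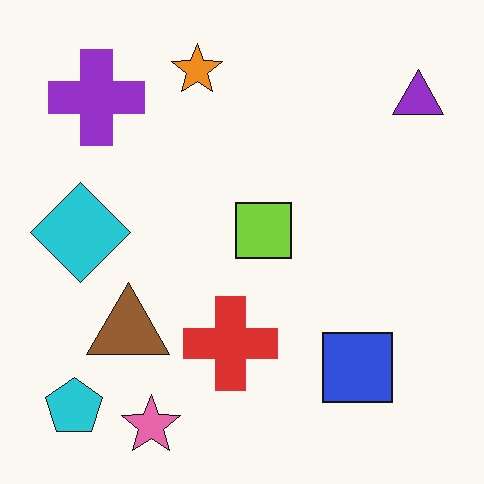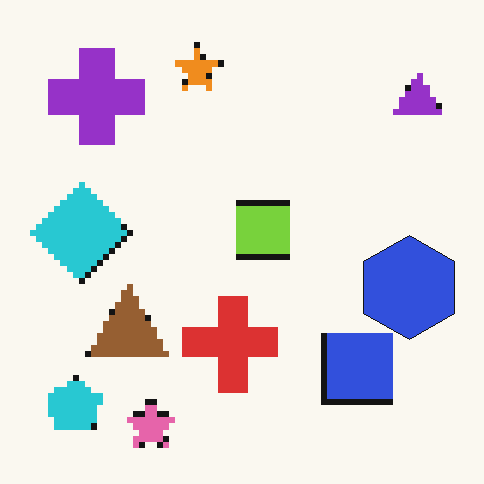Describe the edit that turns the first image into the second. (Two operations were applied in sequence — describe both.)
It was pixelated into visible square blocks, then overlaid with an additional blue hexagon.

Shapes are reduced to large square blocks; fine edges and outlines are lost — a downscale-then-upscale (mosaic) effect. A blue hexagon appears in the second image that is absent from the first.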